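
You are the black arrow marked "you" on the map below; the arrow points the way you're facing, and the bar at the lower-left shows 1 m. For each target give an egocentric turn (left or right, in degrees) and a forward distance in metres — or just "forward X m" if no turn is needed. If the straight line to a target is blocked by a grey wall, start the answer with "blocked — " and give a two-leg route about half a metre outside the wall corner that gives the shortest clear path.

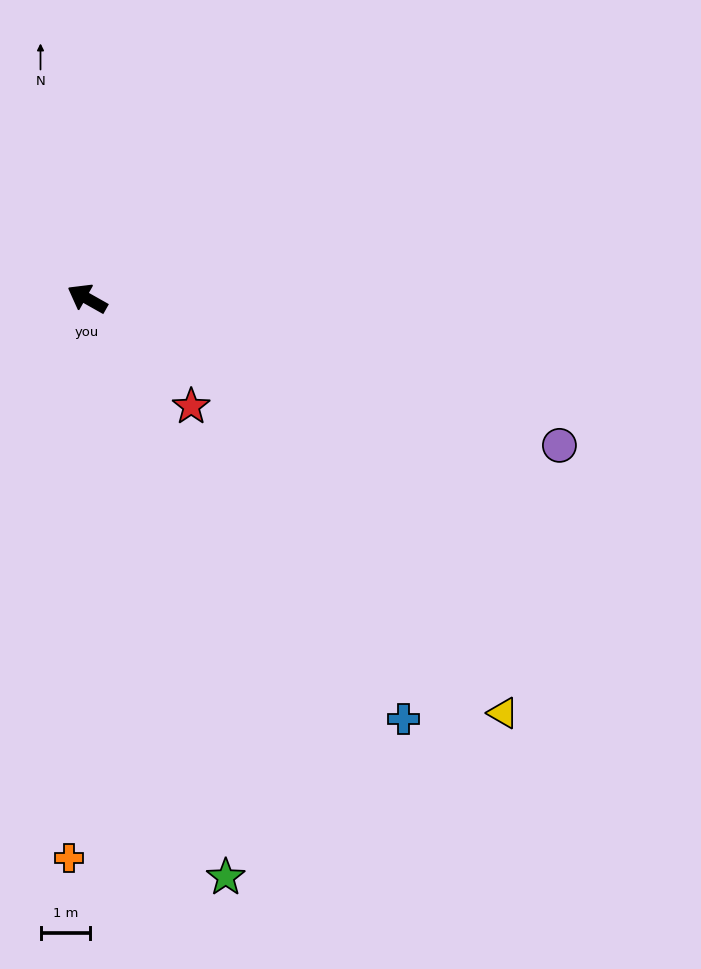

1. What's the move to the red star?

turn left 163°, forward 3.0 m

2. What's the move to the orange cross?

turn left 118°, forward 11.2 m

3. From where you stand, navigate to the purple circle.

turn right 168°, forward 9.9 m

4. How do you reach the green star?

turn left 133°, forward 11.9 m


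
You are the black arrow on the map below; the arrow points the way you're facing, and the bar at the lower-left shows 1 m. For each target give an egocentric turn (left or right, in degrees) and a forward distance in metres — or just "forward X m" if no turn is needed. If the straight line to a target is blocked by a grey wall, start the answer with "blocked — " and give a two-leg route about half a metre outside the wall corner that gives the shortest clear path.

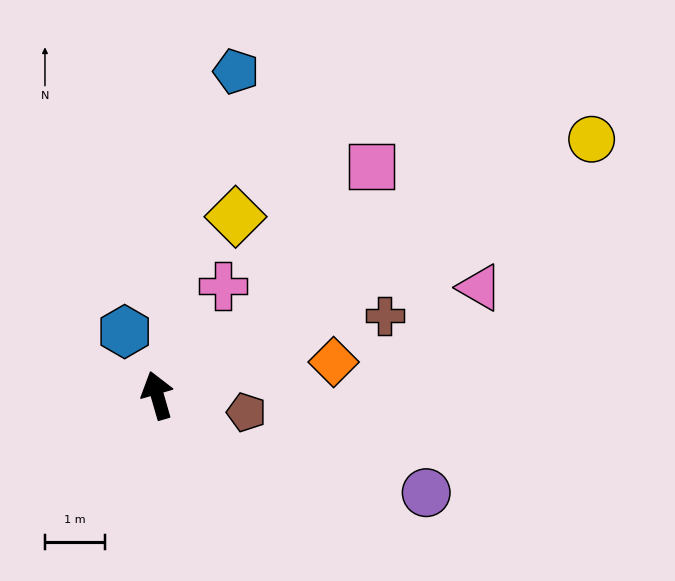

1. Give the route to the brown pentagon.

turn right 117°, forward 1.5 m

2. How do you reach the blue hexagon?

turn left 11°, forward 1.2 m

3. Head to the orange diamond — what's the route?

turn right 95°, forward 3.0 m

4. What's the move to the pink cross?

turn right 47°, forward 2.1 m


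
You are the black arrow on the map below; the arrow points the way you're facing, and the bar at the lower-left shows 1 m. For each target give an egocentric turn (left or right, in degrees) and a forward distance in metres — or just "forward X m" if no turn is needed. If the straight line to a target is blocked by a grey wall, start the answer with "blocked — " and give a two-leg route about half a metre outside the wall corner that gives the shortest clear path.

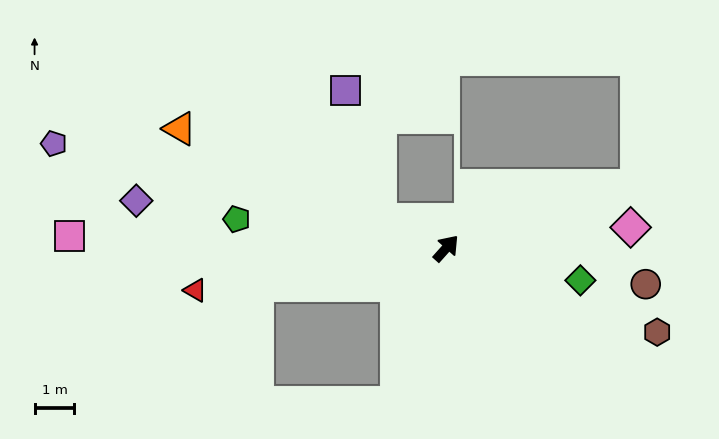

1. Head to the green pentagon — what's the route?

turn left 124°, forward 5.3 m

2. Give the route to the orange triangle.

turn left 108°, forward 7.3 m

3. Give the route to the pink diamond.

turn right 42°, forward 4.7 m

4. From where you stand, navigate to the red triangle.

turn left 141°, forward 6.4 m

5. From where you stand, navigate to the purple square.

blocked — turn left 109°, forward 1.8 m, then turn right 52°, forward 3.4 m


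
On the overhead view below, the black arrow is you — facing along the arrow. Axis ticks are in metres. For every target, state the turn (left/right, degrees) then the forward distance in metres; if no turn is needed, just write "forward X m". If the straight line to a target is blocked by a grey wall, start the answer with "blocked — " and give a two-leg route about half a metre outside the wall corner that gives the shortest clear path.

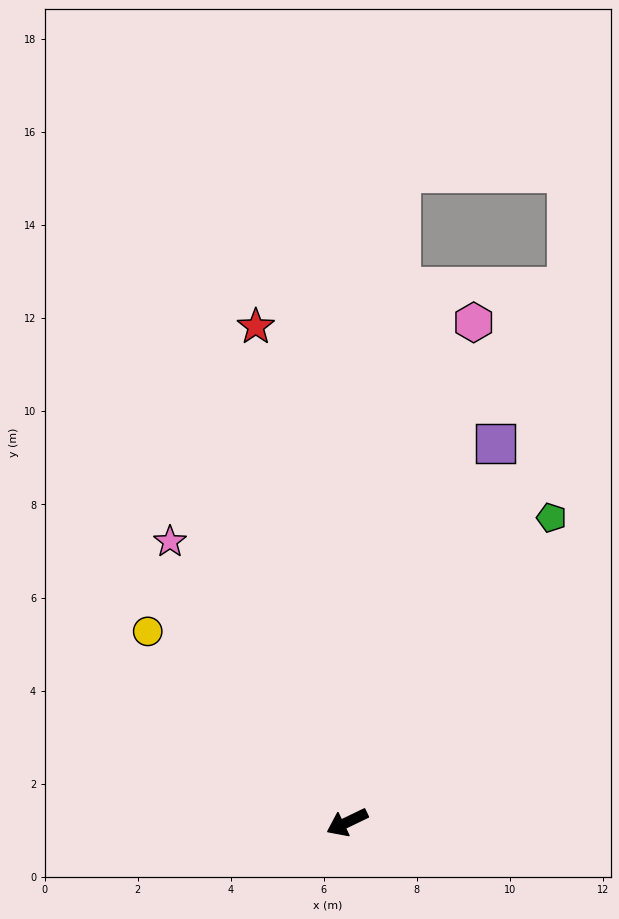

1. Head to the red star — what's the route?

turn right 105°, forward 10.8 m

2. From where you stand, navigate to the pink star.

turn right 84°, forward 7.1 m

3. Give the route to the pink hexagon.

turn right 130°, forward 11.1 m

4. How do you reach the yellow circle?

turn right 70°, forward 5.9 m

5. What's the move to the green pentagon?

turn right 150°, forward 7.9 m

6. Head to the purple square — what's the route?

turn right 137°, forward 8.8 m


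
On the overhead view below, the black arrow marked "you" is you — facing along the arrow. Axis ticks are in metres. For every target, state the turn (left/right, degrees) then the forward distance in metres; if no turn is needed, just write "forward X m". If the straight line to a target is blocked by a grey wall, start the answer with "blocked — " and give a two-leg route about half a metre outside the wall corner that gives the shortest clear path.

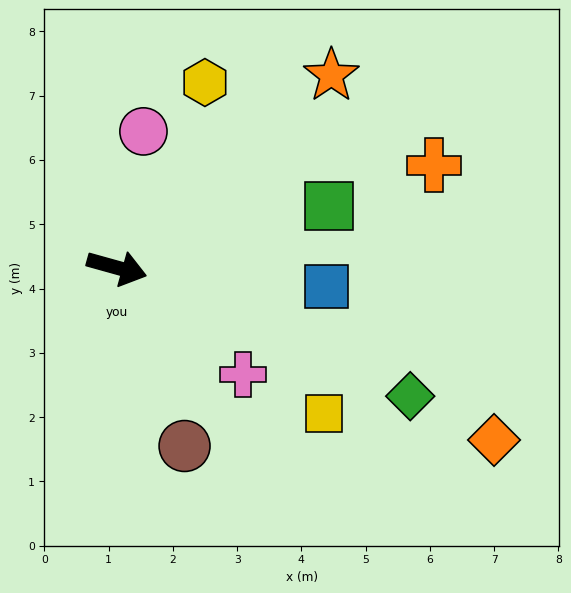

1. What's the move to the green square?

turn left 32°, forward 3.4 m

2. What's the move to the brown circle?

turn right 54°, forward 3.0 m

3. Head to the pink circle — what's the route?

turn left 95°, forward 2.2 m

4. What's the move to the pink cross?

turn right 25°, forward 2.6 m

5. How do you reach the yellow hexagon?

turn left 80°, forward 3.2 m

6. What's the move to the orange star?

turn left 57°, forward 4.5 m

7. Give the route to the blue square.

turn left 10°, forward 3.3 m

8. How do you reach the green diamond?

turn right 8°, forward 5.0 m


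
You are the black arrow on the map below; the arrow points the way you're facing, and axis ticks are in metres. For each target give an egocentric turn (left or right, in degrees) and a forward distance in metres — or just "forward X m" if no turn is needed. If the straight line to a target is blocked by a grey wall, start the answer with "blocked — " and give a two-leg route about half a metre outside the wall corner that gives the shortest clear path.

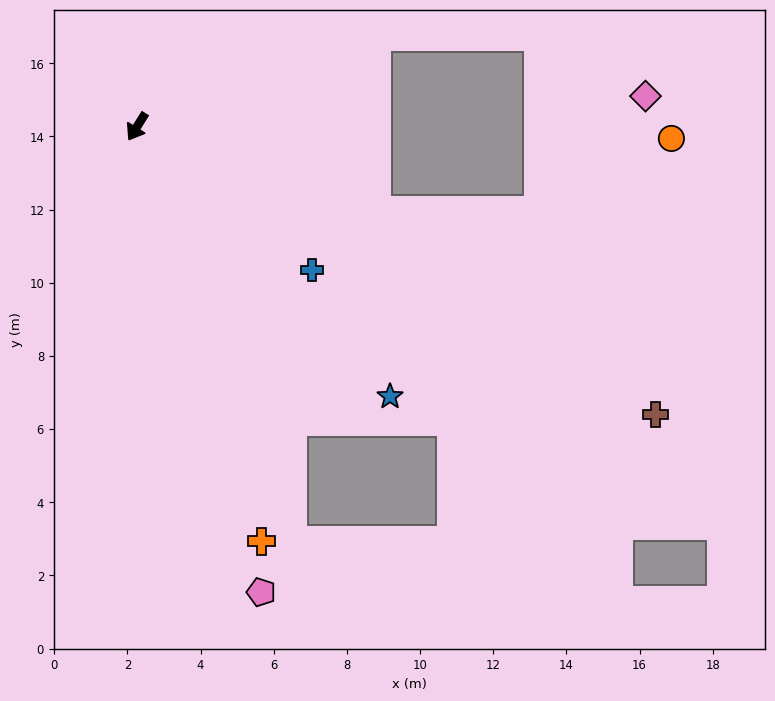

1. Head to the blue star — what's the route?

turn left 75°, forward 10.1 m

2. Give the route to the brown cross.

turn left 93°, forward 16.2 m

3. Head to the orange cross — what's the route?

turn left 49°, forward 11.8 m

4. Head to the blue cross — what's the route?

turn left 83°, forward 6.2 m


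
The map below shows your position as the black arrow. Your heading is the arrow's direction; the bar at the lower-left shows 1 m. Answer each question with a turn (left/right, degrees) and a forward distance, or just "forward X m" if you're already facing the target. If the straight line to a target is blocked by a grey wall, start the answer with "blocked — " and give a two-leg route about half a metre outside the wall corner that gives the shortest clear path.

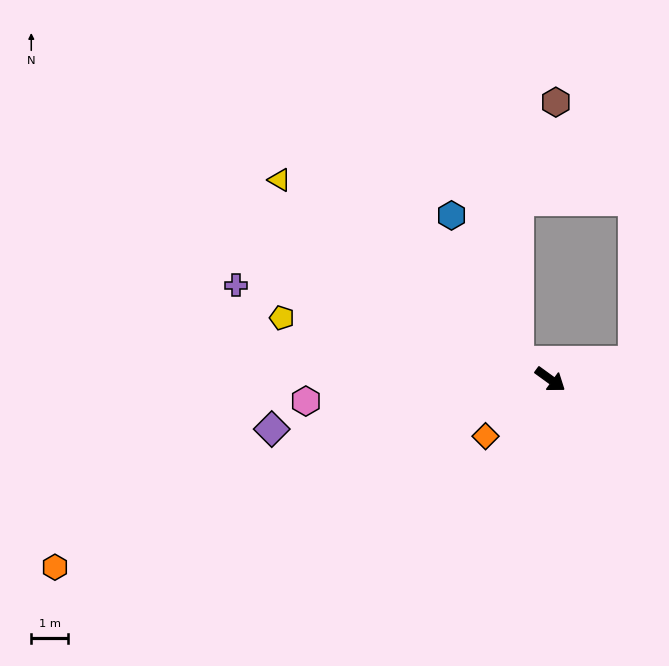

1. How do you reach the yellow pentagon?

turn right 157°, forward 7.5 m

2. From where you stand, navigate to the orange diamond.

turn right 103°, forward 2.3 m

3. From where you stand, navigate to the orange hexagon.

turn right 123°, forward 14.4 m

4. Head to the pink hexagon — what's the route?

turn right 139°, forward 6.7 m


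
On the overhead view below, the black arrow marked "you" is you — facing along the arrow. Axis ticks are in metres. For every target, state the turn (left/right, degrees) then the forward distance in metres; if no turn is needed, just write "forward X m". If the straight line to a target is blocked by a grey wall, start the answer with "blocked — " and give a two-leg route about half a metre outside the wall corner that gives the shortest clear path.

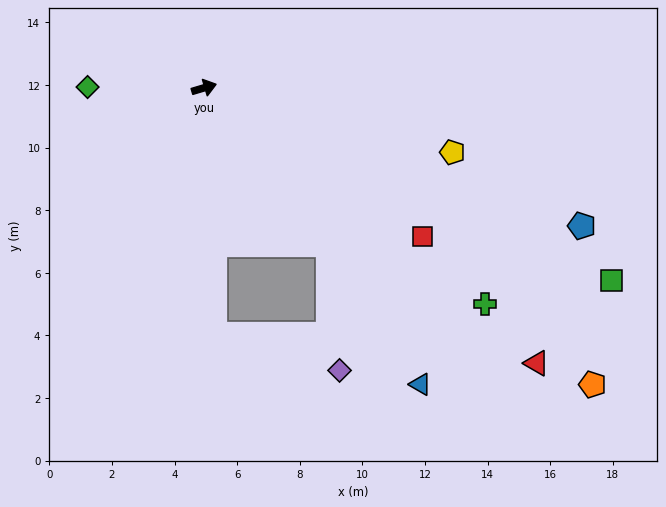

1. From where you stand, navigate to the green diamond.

turn left 163°, forward 3.7 m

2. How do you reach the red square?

turn right 51°, forward 8.4 m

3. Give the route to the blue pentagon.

turn right 37°, forward 12.8 m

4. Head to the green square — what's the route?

turn right 42°, forward 14.4 m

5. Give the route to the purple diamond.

blocked — turn right 68°, forward 6.4 m, then turn right 34°, forward 4.1 m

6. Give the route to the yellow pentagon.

turn right 31°, forward 8.2 m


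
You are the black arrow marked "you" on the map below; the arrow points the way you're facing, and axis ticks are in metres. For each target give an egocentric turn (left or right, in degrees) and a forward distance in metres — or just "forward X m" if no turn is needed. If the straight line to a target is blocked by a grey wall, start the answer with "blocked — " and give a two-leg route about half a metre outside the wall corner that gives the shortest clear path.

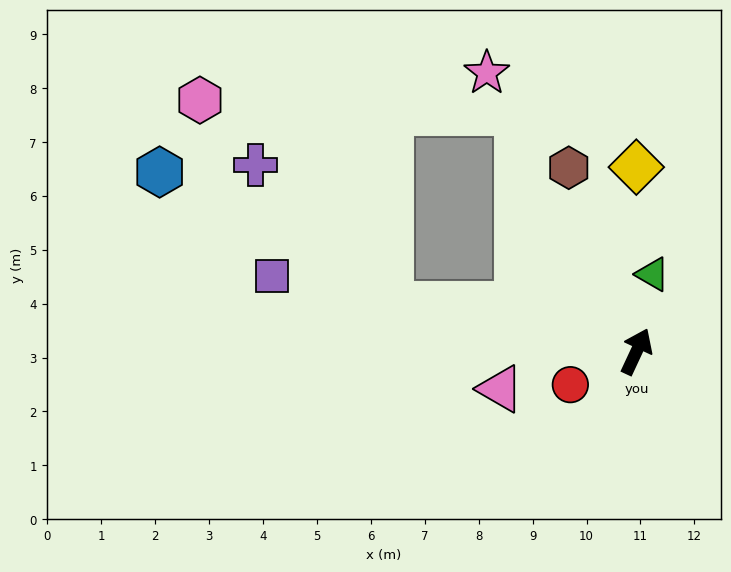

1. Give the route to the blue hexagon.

blocked — turn left 104°, forward 4.6 m, then turn right 19°, forward 4.9 m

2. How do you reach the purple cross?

blocked — turn left 104°, forward 4.6 m, then turn right 35°, forward 3.6 m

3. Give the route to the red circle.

turn left 142°, forward 1.4 m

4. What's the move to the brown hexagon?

turn left 45°, forward 3.6 m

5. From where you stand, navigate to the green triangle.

turn left 13°, forward 1.5 m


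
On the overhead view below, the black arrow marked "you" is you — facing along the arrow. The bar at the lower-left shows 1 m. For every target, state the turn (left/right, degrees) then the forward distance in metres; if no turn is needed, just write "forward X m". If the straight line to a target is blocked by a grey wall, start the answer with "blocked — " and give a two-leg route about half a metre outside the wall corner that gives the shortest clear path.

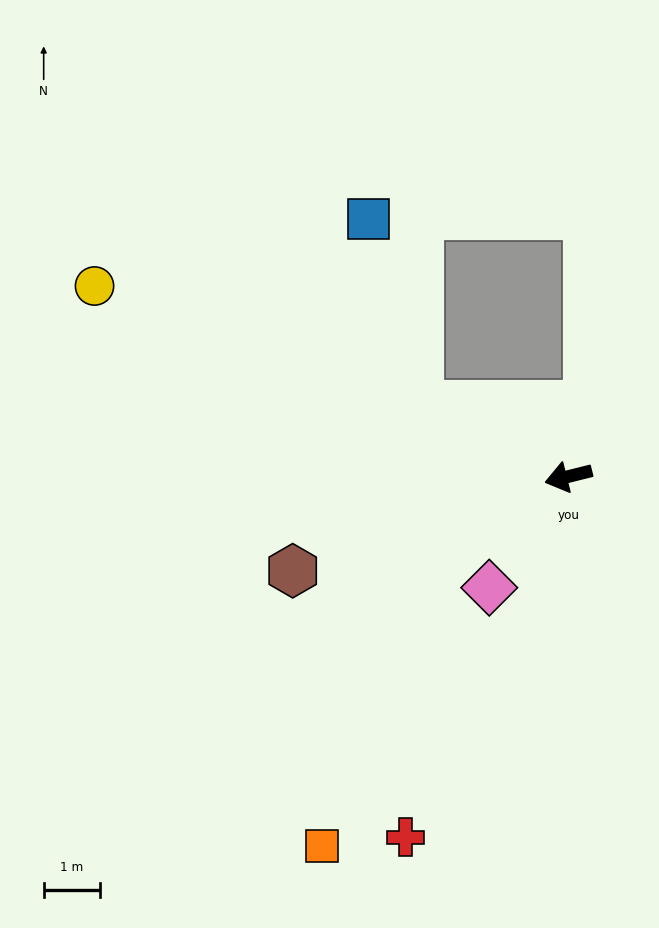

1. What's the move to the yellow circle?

turn right 36°, forward 9.0 m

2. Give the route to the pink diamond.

turn left 41°, forward 2.4 m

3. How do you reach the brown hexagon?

turn left 5°, forward 5.1 m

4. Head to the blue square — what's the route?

blocked — turn right 40°, forward 2.9 m, then turn right 48°, forward 3.4 m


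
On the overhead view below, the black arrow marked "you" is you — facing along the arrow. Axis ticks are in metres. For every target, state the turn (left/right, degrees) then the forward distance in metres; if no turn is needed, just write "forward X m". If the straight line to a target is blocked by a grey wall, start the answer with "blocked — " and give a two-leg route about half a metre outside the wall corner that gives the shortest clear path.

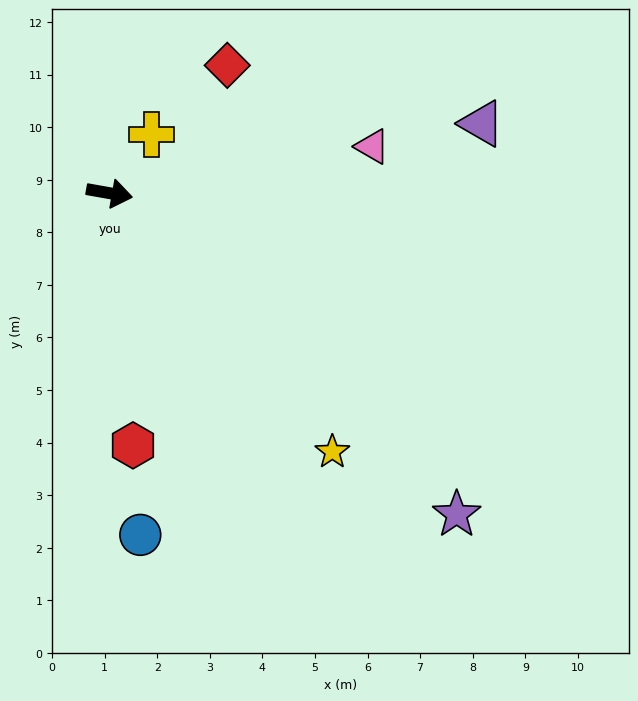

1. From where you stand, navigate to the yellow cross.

turn left 64°, forward 1.4 m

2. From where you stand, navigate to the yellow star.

turn right 39°, forward 6.5 m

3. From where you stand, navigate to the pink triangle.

turn left 20°, forward 5.1 m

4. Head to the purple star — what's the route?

turn right 33°, forward 9.0 m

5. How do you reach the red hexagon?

turn right 75°, forward 4.8 m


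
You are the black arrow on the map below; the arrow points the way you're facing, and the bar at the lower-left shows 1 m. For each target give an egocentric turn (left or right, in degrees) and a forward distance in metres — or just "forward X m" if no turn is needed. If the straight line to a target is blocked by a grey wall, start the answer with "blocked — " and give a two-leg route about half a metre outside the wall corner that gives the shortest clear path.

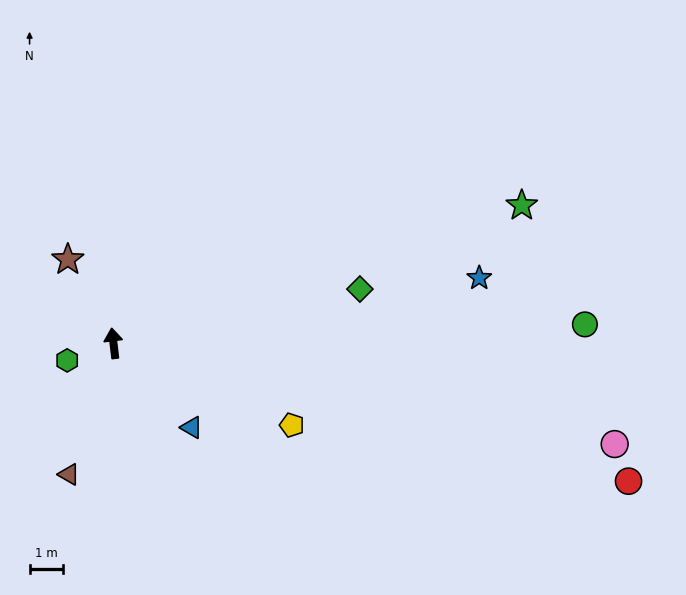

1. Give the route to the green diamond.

turn right 84°, forward 7.5 m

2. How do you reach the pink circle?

turn right 108°, forward 15.2 m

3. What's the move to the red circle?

turn right 112°, forward 15.9 m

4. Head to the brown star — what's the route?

turn left 22°, forward 2.8 m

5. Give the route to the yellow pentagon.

turn right 121°, forward 5.8 m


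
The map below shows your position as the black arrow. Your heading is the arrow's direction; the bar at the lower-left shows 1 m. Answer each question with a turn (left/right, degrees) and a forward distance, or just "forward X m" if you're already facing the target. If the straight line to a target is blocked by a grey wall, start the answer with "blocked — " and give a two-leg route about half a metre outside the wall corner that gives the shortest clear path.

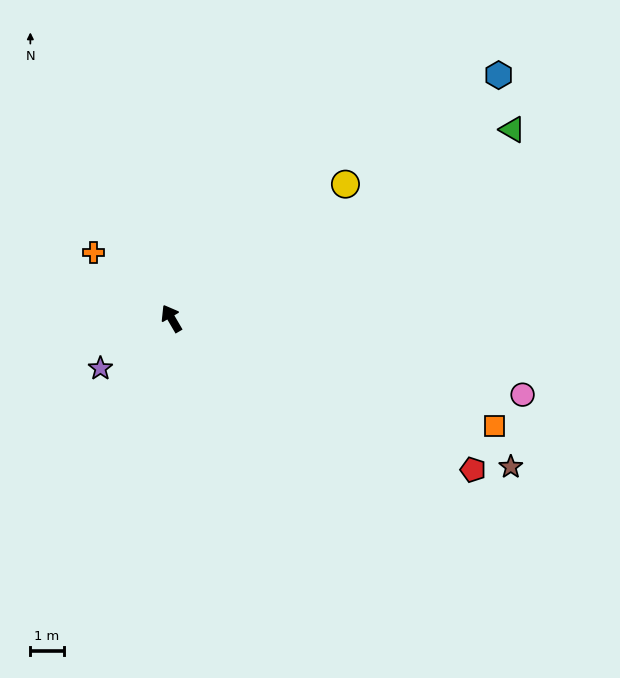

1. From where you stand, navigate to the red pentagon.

turn right 147°, forward 10.1 m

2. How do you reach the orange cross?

turn left 19°, forward 3.1 m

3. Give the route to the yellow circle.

turn right 83°, forward 6.6 m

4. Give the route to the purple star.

turn left 95°, forward 2.6 m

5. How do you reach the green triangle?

turn right 91°, forward 11.7 m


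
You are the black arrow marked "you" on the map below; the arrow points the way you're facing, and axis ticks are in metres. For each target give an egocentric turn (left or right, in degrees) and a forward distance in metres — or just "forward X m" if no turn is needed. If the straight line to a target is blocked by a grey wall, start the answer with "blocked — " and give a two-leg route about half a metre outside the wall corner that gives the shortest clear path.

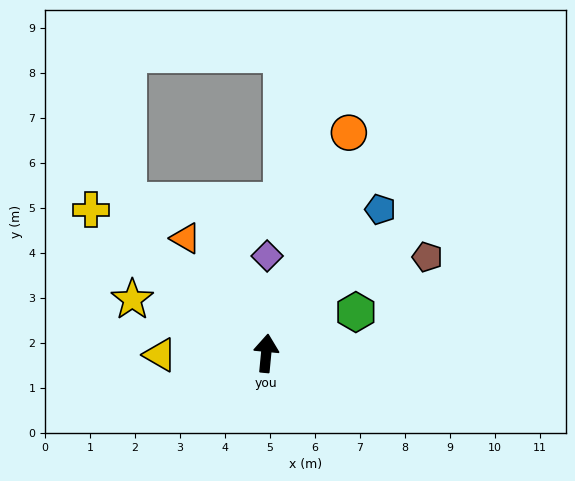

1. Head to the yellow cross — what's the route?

turn left 56°, forward 5.0 m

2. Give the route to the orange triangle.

turn left 40°, forward 3.1 m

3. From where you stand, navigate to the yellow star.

turn left 74°, forward 3.2 m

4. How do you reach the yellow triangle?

turn left 96°, forward 2.4 m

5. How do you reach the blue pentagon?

turn right 33°, forward 4.1 m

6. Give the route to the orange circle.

turn right 15°, forward 5.2 m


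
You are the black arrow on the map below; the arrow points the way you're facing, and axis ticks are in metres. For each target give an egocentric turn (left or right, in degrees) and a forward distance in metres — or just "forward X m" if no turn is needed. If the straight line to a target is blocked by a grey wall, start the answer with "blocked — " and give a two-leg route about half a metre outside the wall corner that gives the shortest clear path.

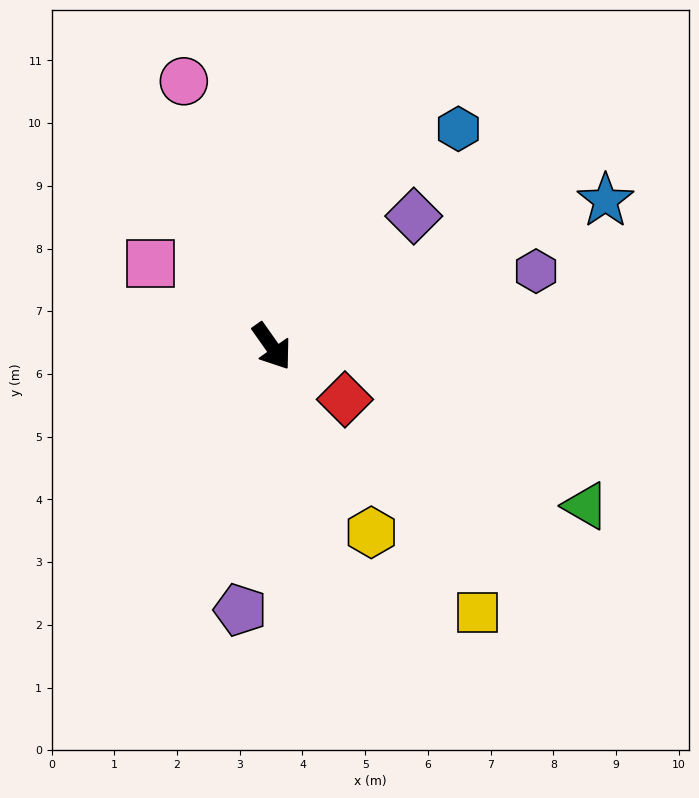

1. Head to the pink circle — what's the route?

turn left 163°, forward 4.5 m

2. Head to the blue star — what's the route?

turn left 78°, forward 5.8 m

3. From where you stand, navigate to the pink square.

turn right 160°, forward 2.3 m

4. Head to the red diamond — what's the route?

turn left 19°, forward 1.4 m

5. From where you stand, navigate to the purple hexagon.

turn left 71°, forward 4.4 m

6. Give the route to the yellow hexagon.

turn right 7°, forward 3.4 m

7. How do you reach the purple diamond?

turn left 97°, forward 3.1 m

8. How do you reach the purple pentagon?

turn right 42°, forward 4.2 m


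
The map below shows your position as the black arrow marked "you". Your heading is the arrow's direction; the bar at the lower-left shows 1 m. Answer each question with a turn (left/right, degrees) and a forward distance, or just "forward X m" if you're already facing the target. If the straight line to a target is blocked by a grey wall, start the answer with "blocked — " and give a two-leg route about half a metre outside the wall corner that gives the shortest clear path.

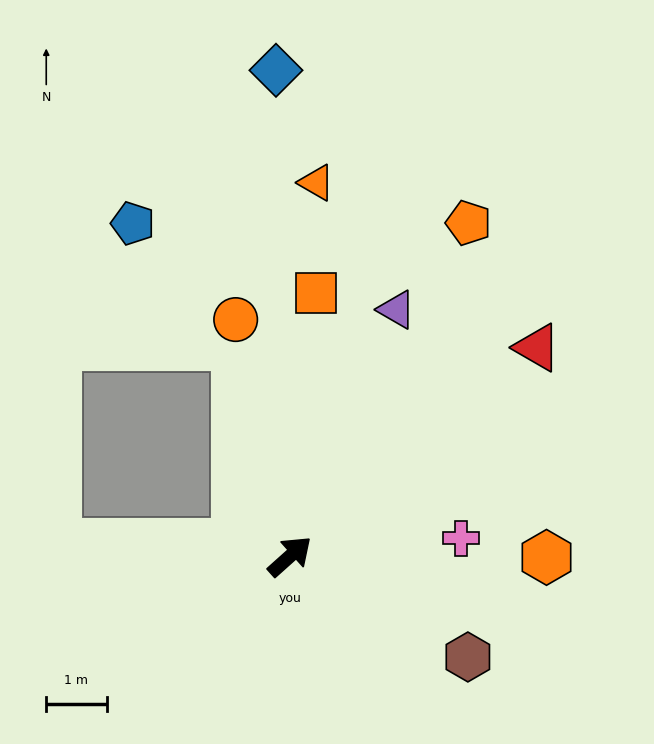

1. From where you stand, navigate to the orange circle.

turn left 61°, forward 4.0 m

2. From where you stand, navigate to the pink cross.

turn right 36°, forward 2.8 m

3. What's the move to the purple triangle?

turn left 25°, forward 4.4 m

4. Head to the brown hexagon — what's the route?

turn right 71°, forward 3.4 m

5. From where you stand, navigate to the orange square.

turn left 42°, forward 4.4 m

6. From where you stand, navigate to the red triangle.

forward 5.3 m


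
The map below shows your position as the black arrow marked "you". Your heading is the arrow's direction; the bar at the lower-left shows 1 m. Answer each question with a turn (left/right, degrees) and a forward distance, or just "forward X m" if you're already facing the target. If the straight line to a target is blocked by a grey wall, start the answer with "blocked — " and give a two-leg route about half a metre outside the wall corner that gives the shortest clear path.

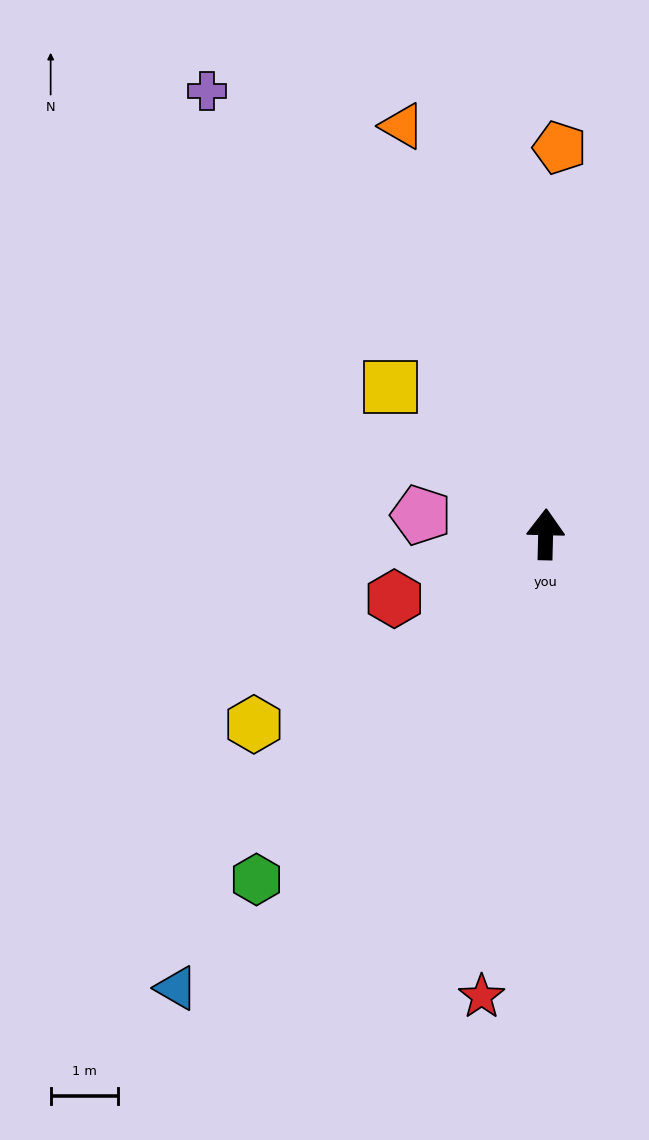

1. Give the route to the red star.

turn left 174°, forward 6.9 m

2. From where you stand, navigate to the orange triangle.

turn left 21°, forward 6.4 m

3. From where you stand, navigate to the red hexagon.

turn left 114°, forward 2.4 m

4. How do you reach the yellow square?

turn left 48°, forward 3.2 m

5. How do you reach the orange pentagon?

forward 5.7 m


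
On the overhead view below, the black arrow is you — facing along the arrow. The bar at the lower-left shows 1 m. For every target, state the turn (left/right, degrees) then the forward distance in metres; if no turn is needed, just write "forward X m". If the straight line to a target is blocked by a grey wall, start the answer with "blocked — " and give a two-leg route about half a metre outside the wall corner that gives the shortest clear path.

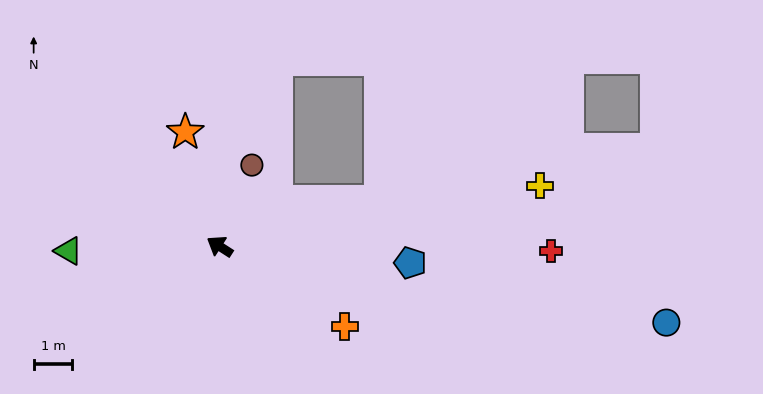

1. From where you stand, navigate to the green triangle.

turn left 34°, forward 3.9 m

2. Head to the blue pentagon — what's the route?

turn right 152°, forward 4.9 m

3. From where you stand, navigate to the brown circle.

turn right 79°, forward 2.3 m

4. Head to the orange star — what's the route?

turn right 40°, forward 3.1 m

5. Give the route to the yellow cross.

turn right 137°, forward 8.4 m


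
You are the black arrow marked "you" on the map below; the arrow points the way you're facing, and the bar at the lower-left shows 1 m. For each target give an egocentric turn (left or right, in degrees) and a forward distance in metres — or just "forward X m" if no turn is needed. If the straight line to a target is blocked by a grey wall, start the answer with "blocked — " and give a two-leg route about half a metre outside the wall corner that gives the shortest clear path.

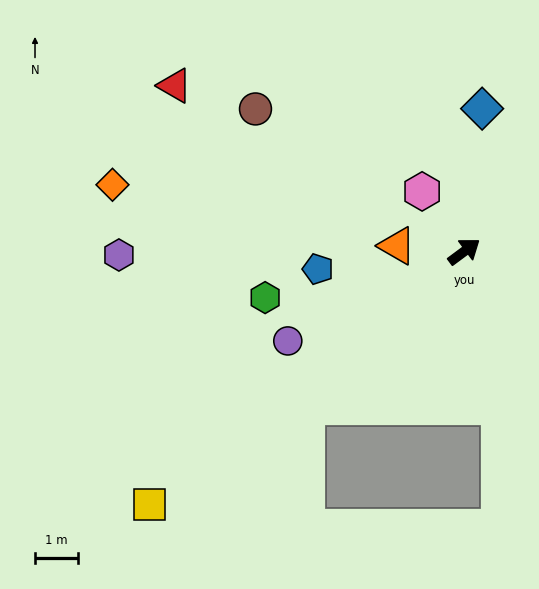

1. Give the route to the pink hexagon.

turn left 88°, forward 1.7 m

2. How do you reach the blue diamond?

turn left 46°, forward 3.4 m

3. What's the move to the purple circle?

turn left 170°, forward 4.6 m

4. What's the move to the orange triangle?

turn left 139°, forward 1.6 m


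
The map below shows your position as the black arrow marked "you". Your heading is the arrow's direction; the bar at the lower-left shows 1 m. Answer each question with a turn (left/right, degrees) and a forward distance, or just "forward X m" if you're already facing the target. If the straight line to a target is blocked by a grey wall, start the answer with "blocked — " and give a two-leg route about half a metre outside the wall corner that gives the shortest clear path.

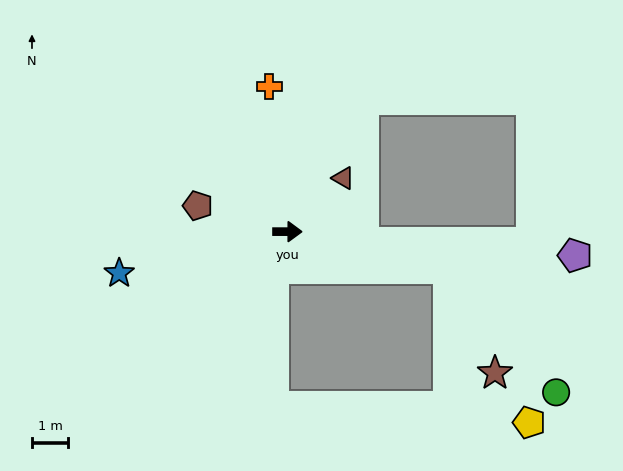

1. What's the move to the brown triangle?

turn left 44°, forward 2.1 m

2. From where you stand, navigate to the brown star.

blocked — turn right 13°, forward 4.6 m, then turn right 53°, forward 3.2 m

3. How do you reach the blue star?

turn right 166°, forward 4.8 m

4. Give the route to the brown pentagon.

turn left 164°, forward 2.6 m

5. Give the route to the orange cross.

turn left 97°, forward 4.0 m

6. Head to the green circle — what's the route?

blocked — turn right 13°, forward 4.6 m, then turn right 36°, forward 4.5 m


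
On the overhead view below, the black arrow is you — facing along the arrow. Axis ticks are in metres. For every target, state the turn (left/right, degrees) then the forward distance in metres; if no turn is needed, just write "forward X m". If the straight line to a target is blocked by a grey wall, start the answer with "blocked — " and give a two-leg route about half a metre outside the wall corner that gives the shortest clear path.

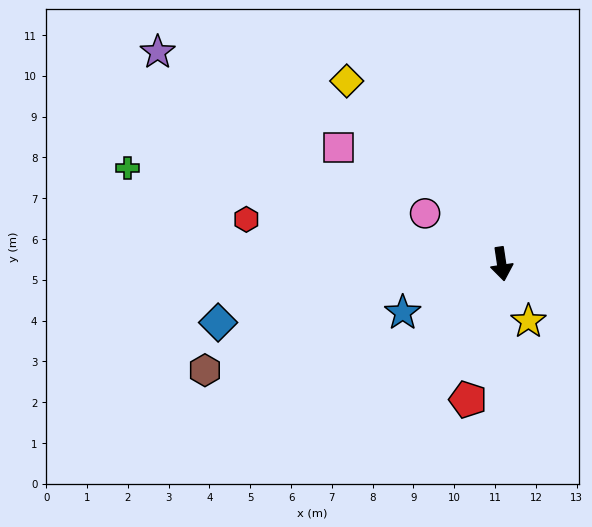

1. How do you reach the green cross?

turn right 113°, forward 9.5 m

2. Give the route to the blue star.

turn right 72°, forward 2.7 m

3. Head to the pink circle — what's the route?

turn right 132°, forward 2.2 m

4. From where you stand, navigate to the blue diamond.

turn right 87°, forward 7.1 m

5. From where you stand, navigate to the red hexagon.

turn right 108°, forward 6.4 m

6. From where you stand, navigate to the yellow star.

turn left 17°, forward 1.5 m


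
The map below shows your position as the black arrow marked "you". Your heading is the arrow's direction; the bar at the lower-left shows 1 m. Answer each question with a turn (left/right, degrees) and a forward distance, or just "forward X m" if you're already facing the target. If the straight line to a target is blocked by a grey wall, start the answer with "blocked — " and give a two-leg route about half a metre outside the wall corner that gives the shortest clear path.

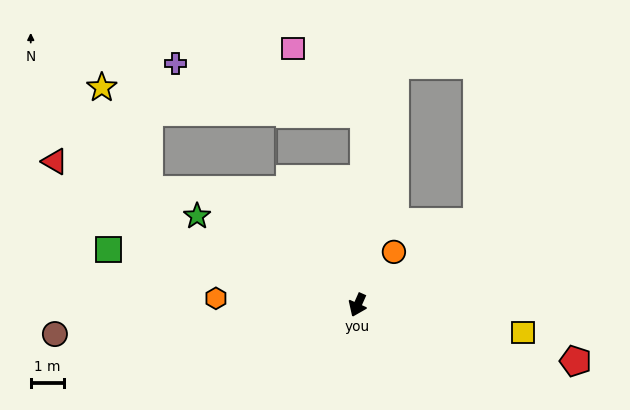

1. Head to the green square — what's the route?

turn right 79°, forward 7.7 m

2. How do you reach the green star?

turn right 95°, forward 5.5 m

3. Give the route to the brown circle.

turn right 61°, forward 9.2 m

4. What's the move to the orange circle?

turn left 169°, forward 1.9 m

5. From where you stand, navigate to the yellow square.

turn left 104°, forward 5.1 m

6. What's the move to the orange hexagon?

turn right 69°, forward 4.3 m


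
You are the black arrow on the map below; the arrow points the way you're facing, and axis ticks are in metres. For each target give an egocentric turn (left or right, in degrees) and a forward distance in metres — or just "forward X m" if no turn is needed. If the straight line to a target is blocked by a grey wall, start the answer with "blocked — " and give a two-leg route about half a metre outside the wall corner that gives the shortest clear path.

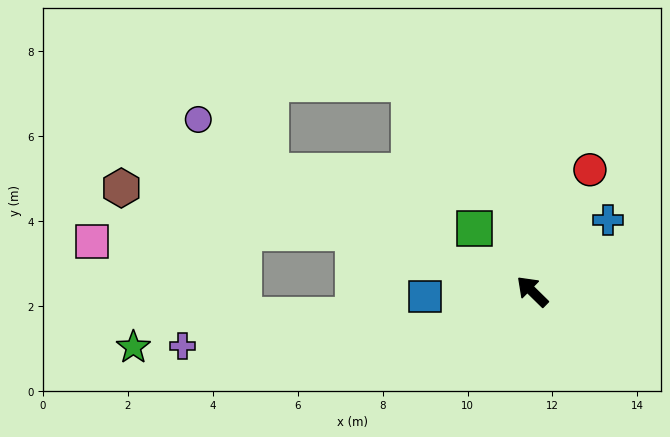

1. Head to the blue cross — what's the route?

turn right 92°, forward 2.5 m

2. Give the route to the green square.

turn right 3°, forward 2.0 m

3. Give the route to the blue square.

turn left 47°, forward 2.5 m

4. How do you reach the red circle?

turn right 71°, forward 3.2 m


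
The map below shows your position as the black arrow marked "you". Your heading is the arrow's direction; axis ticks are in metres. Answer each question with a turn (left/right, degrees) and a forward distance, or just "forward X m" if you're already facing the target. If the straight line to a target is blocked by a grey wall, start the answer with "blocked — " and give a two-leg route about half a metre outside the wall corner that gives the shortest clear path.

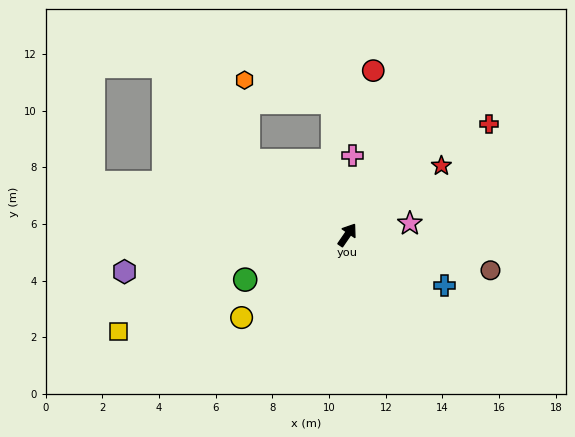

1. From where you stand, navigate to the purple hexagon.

turn left 134°, forward 8.0 m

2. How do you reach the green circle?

turn left 148°, forward 3.9 m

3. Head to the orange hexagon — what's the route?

blocked — turn left 87°, forward 4.4 m, then turn right 50°, forward 2.8 m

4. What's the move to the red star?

turn right 19°, forward 4.1 m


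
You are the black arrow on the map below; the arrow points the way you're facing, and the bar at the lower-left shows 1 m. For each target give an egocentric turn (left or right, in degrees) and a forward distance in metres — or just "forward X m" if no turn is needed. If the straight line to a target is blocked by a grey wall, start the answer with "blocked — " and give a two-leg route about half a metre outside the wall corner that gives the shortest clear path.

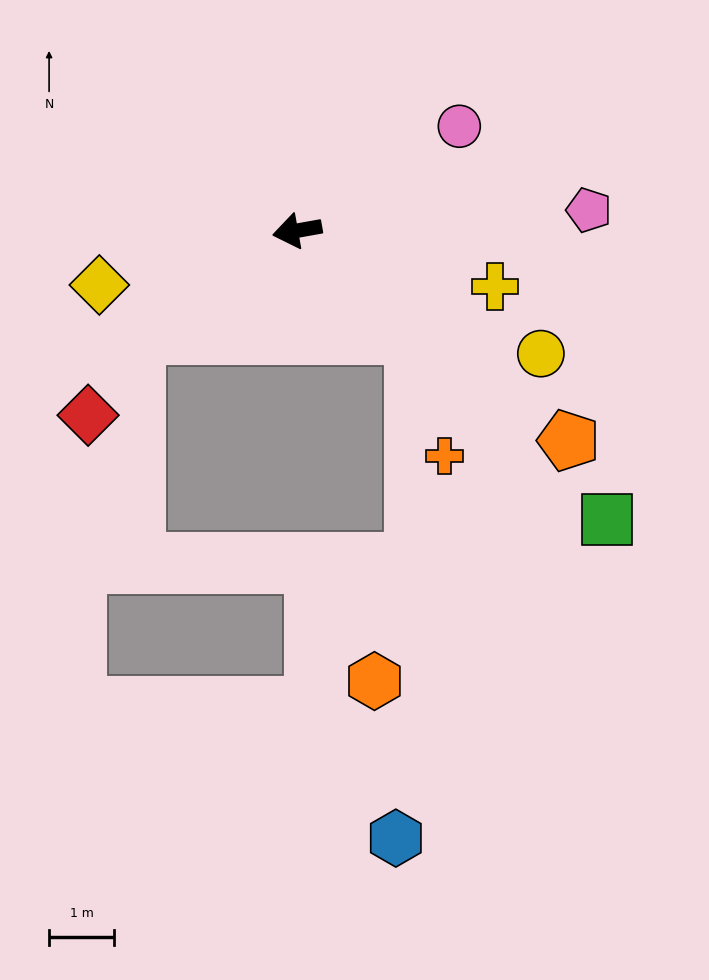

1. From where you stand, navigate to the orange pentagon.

turn left 132°, forward 5.2 m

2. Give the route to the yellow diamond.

turn left 5°, forward 3.1 m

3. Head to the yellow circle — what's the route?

turn left 143°, forward 4.2 m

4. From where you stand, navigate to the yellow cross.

turn left 154°, forward 3.1 m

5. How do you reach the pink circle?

turn right 157°, forward 2.9 m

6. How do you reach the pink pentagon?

turn left 174°, forward 4.5 m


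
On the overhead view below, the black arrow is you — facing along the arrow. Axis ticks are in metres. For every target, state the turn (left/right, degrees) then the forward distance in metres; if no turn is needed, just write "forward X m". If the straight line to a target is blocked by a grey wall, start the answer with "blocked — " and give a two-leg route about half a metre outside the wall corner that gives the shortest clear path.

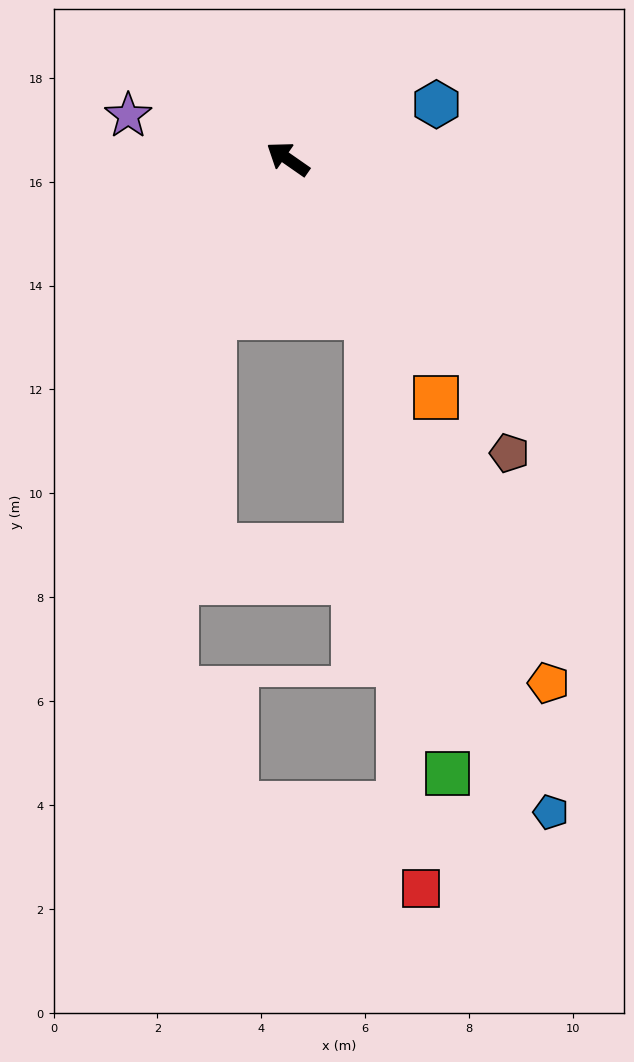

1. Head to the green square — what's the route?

blocked — turn left 151°, forward 3.4 m, then turn right 16°, forward 8.9 m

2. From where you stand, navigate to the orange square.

turn left 157°, forward 5.4 m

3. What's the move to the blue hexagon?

turn right 125°, forward 3.0 m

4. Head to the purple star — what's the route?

turn left 20°, forward 3.2 m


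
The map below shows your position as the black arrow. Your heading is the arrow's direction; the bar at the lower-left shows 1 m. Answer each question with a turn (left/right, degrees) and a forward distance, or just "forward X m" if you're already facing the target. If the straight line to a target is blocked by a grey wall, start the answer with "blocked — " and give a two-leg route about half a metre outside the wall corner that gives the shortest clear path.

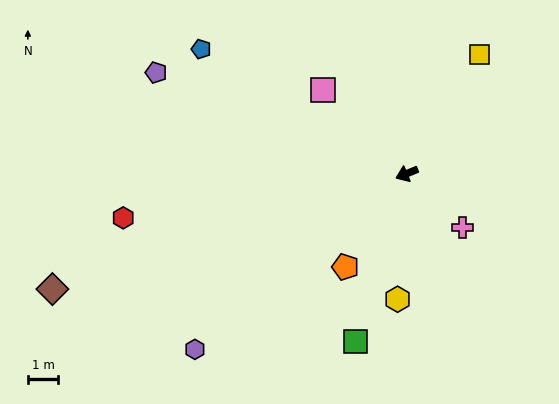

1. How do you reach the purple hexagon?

turn left 17°, forward 9.0 m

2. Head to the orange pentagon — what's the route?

turn left 34°, forward 3.7 m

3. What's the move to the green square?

turn left 51°, forward 5.8 m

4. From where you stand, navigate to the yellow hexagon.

turn left 63°, forward 4.1 m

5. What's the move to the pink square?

turn right 67°, forward 3.9 m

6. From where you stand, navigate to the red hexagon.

turn right 13°, forward 9.4 m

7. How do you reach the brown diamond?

turn right 4°, forward 12.2 m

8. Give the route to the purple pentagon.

turn right 44°, forward 8.8 m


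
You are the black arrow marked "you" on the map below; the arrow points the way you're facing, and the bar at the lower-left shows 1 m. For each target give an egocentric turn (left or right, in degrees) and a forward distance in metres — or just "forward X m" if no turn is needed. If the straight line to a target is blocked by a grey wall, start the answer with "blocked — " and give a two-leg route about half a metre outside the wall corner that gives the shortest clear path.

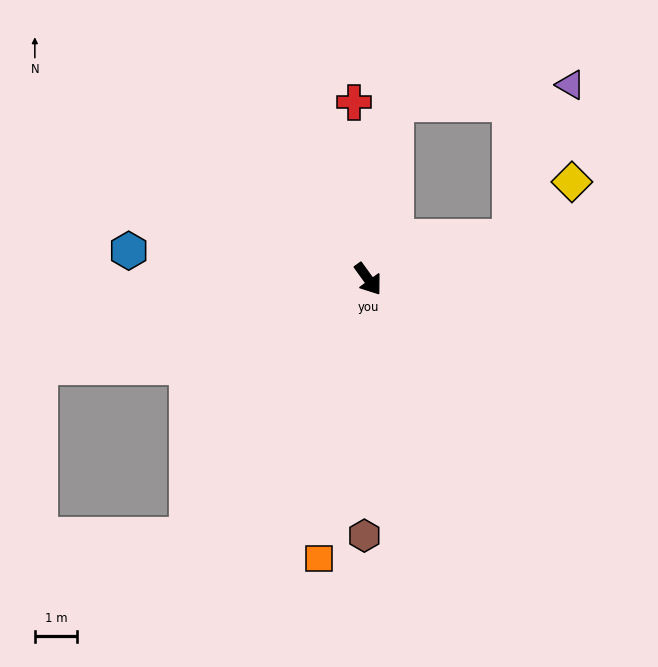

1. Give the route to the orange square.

turn right 46°, forward 6.7 m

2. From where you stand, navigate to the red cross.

turn left 149°, forward 4.2 m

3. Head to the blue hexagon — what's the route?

turn right 133°, forward 5.7 m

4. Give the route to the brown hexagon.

turn right 37°, forward 6.0 m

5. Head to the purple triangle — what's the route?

blocked — turn left 71°, forward 3.5 m, then turn left 52°, forward 3.8 m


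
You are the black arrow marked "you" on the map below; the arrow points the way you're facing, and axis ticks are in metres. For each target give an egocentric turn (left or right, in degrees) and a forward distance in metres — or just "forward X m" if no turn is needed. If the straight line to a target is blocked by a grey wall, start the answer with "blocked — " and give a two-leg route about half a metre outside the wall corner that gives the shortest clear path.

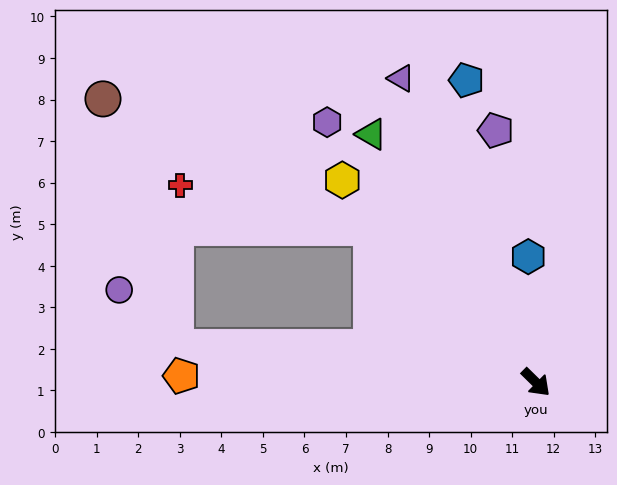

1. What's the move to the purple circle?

blocked — turn right 141°, forward 8.7 m, then turn right 40°, forward 1.9 m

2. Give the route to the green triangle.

turn left 168°, forward 7.2 m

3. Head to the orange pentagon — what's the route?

turn right 137°, forward 8.5 m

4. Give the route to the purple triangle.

turn left 158°, forward 8.0 m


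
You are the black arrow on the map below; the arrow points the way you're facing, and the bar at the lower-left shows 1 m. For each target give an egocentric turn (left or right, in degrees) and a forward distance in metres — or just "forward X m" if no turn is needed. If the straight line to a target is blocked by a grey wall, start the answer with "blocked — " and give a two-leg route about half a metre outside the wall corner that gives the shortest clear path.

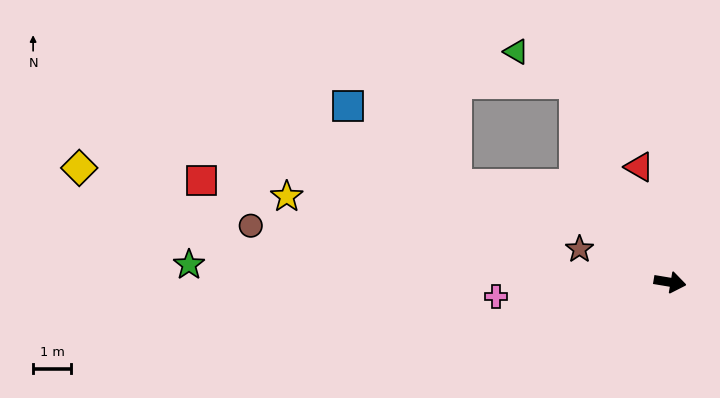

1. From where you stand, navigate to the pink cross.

turn right 166°, forward 4.6 m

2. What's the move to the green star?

turn right 173°, forward 12.6 m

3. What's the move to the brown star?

turn left 169°, forward 2.5 m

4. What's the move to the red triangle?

turn left 114°, forward 3.1 m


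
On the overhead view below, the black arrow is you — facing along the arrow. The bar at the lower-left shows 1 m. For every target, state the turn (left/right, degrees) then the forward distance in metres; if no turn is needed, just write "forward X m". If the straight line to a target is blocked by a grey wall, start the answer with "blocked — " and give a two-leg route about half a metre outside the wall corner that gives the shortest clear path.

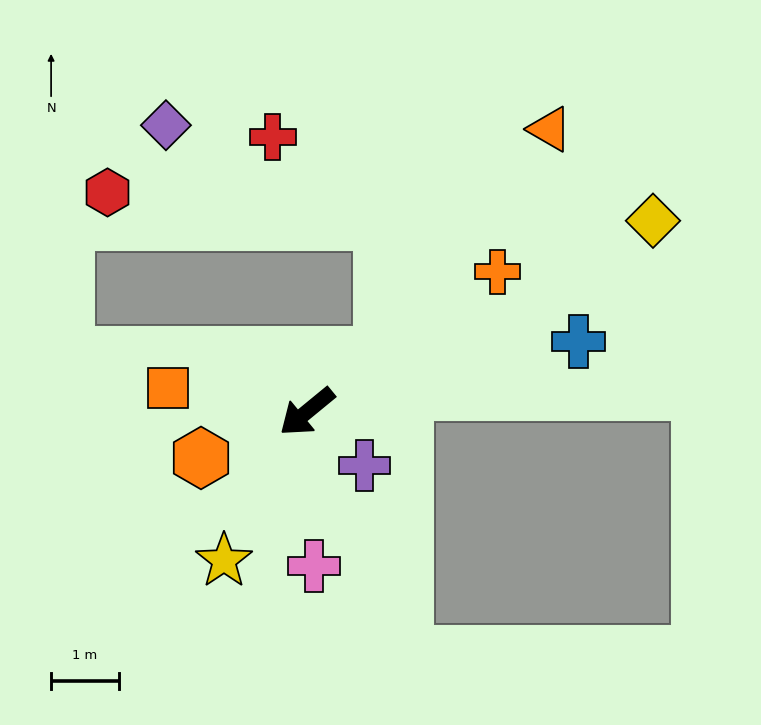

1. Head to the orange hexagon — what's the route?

turn right 16°, forward 1.7 m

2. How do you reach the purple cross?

turn left 98°, forward 1.2 m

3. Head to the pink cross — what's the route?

turn left 53°, forward 2.3 m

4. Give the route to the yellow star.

turn left 21°, forward 2.5 m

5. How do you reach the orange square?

turn right 49°, forward 2.1 m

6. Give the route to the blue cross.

turn left 155°, forward 4.1 m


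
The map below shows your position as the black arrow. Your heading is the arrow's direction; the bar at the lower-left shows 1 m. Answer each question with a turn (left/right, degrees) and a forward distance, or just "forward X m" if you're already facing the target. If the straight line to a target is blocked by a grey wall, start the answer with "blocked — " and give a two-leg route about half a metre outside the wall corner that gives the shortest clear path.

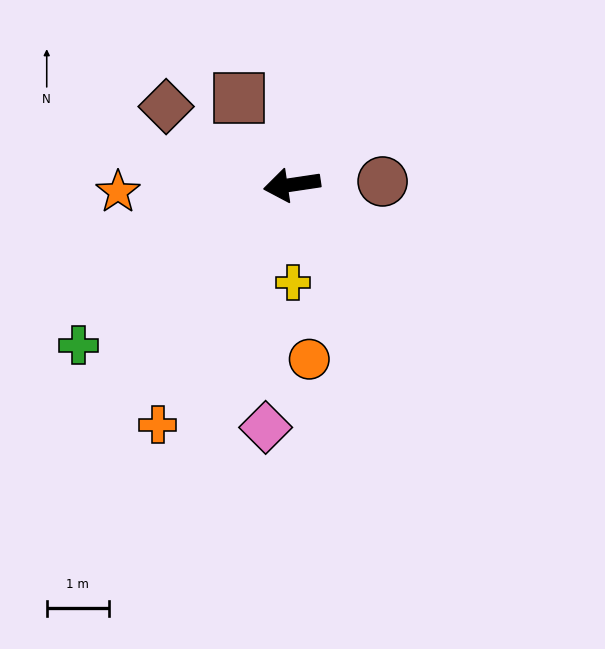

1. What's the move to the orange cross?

turn left 52°, forward 4.4 m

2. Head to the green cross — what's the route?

turn left 28°, forward 4.3 m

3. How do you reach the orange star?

turn right 6°, forward 2.8 m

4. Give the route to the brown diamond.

turn right 40°, forward 2.4 m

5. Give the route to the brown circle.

turn left 174°, forward 1.5 m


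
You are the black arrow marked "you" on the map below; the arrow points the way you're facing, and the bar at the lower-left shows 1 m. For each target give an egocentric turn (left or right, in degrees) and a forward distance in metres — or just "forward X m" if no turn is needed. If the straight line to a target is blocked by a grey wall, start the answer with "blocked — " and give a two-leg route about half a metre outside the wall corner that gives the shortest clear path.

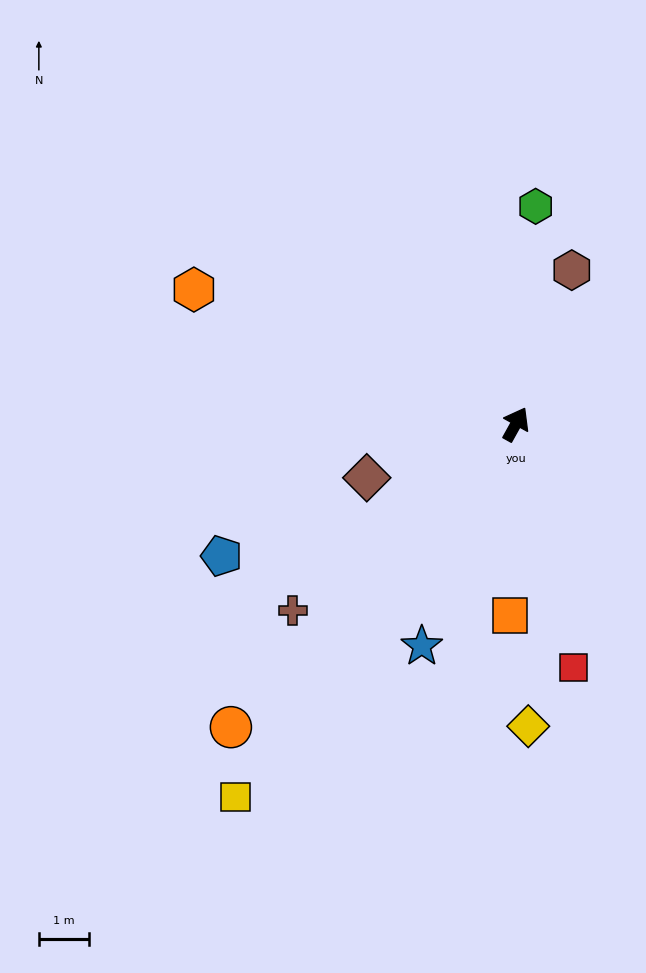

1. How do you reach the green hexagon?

turn left 24°, forward 4.4 m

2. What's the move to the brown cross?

turn left 159°, forward 5.9 m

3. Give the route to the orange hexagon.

turn left 96°, forward 7.0 m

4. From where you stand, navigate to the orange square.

turn right 153°, forward 3.9 m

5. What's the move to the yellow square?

turn left 172°, forward 9.4 m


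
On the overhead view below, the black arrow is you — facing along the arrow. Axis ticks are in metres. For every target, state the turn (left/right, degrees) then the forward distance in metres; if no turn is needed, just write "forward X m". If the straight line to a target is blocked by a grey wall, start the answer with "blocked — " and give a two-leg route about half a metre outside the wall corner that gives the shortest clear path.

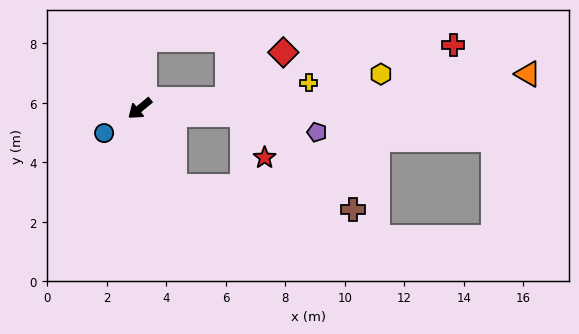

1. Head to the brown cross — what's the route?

blocked — turn left 137°, forward 3.4 m, then turn right 37°, forward 4.9 m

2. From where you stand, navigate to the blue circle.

turn right 5°, forward 1.5 m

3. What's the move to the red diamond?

blocked — turn left 146°, forward 3.0 m, then turn left 35°, forward 2.5 m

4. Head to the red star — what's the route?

blocked — turn left 137°, forward 3.4 m, then turn right 59°, forward 1.6 m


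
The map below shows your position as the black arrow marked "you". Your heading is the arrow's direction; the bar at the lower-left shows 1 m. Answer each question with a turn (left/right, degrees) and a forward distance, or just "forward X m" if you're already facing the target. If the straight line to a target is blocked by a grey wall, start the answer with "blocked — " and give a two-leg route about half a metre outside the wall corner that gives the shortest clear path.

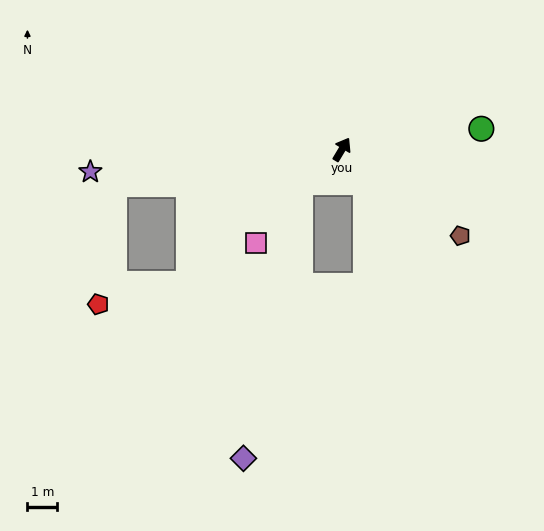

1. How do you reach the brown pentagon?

turn right 95°, forward 5.0 m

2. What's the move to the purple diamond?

blocked — turn left 160°, forward 1.8 m, then turn left 39°, forward 9.5 m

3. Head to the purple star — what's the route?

turn left 126°, forward 8.6 m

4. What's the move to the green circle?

turn right 51°, forward 4.8 m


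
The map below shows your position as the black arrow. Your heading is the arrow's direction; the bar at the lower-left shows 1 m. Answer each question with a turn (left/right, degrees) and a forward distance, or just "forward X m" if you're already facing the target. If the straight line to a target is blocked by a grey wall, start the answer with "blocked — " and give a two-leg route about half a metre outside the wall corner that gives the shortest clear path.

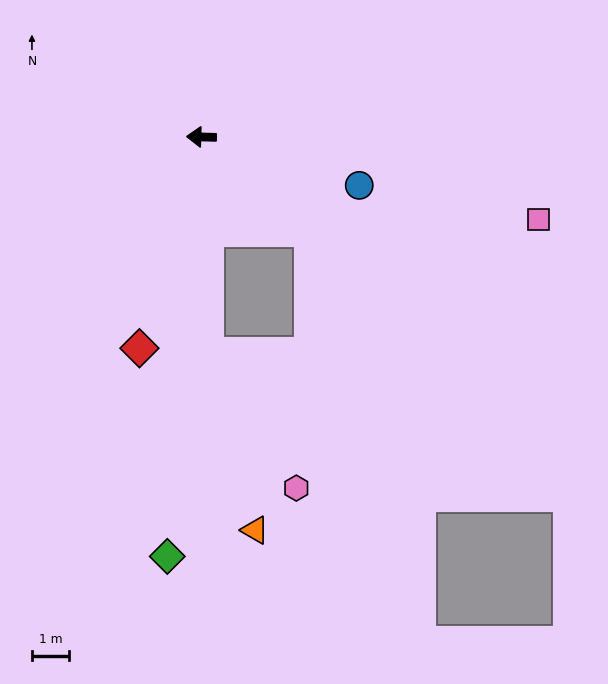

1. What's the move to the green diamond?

turn left 87°, forward 11.4 m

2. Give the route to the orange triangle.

blocked — turn left 94°, forward 5.8 m, then turn left 12°, forward 5.0 m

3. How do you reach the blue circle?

turn left 165°, forward 4.5 m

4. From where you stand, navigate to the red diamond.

turn left 75°, forward 6.0 m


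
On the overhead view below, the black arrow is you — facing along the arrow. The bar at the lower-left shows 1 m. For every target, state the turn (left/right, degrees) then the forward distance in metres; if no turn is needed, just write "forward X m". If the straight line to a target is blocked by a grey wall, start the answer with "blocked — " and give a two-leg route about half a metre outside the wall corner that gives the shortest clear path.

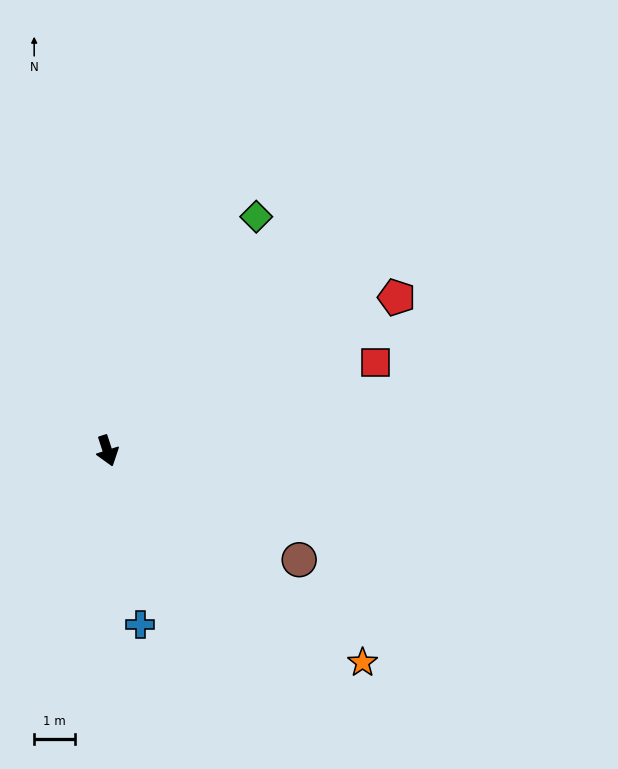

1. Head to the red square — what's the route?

turn left 90°, forward 6.8 m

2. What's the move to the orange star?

turn left 32°, forward 8.0 m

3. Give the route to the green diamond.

turn left 130°, forward 6.7 m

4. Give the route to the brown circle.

turn left 43°, forward 5.3 m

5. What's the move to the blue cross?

turn right 7°, forward 4.3 m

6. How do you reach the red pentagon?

turn left 100°, forward 7.9 m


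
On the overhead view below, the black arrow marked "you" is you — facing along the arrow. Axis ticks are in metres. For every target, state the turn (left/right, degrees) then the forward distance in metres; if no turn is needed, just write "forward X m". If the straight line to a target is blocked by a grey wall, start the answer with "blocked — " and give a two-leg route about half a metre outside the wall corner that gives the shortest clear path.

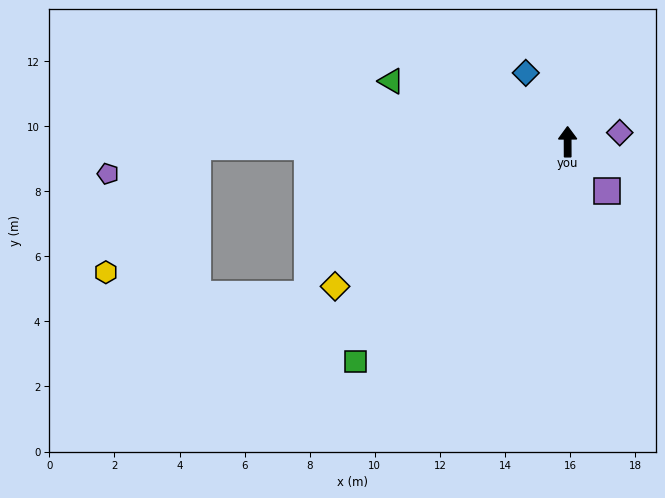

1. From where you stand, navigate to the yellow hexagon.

blocked — turn left 91°, forward 11.4 m, then turn left 53°, forward 4.8 m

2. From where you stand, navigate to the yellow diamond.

turn left 122°, forward 8.4 m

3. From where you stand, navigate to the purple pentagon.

blocked — turn left 91°, forward 11.4 m, then turn left 16°, forward 2.9 m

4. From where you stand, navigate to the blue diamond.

turn left 31°, forward 2.5 m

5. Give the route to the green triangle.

turn left 71°, forward 5.7 m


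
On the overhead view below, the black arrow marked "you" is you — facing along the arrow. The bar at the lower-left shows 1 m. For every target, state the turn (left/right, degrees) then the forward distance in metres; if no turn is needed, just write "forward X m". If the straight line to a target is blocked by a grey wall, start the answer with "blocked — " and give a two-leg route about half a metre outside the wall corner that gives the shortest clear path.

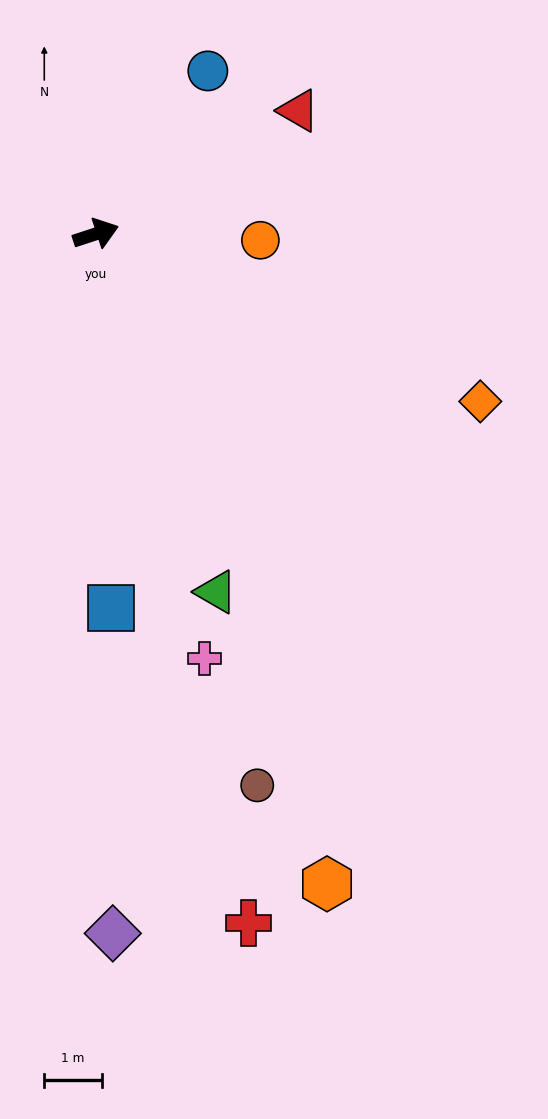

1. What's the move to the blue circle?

turn left 37°, forward 3.4 m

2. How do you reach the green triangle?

turn right 90°, forward 6.6 m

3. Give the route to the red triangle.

turn left 13°, forward 4.1 m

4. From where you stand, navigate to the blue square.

turn right 106°, forward 6.5 m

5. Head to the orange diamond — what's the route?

turn right 42°, forward 7.3 m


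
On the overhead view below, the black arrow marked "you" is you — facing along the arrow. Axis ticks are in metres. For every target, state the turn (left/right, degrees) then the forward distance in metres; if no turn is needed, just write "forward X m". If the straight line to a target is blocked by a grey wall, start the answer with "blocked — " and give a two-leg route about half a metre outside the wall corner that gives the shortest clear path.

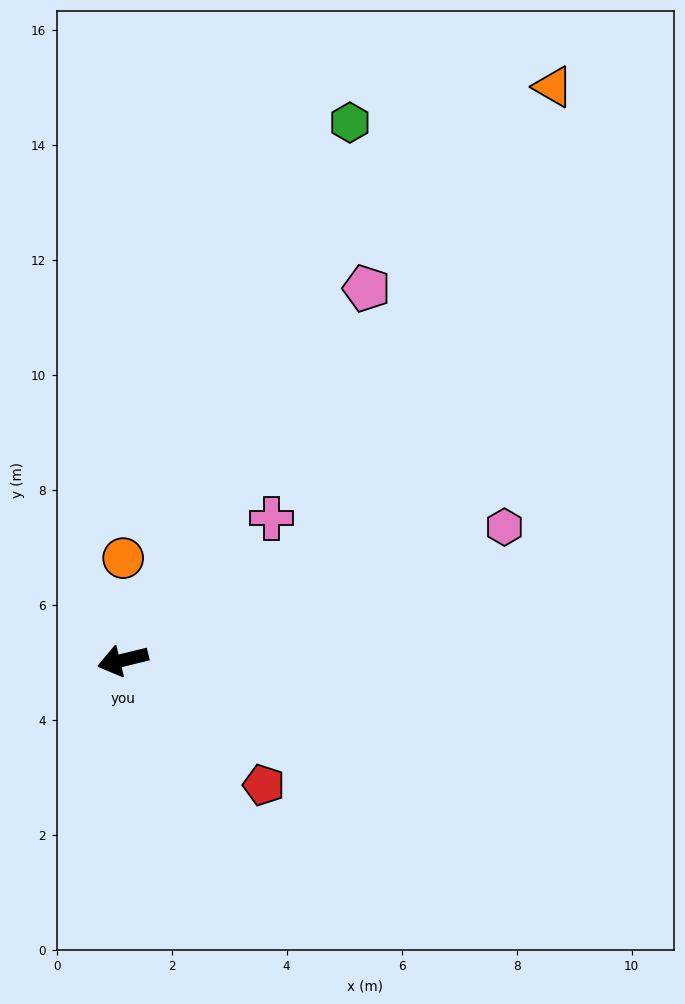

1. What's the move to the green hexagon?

turn right 127°, forward 10.1 m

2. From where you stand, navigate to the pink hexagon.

turn right 174°, forward 7.0 m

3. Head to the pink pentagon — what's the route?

turn right 137°, forward 7.7 m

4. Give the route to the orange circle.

turn right 104°, forward 1.8 m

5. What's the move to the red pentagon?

turn left 125°, forward 3.3 m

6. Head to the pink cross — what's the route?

turn right 150°, forward 3.6 m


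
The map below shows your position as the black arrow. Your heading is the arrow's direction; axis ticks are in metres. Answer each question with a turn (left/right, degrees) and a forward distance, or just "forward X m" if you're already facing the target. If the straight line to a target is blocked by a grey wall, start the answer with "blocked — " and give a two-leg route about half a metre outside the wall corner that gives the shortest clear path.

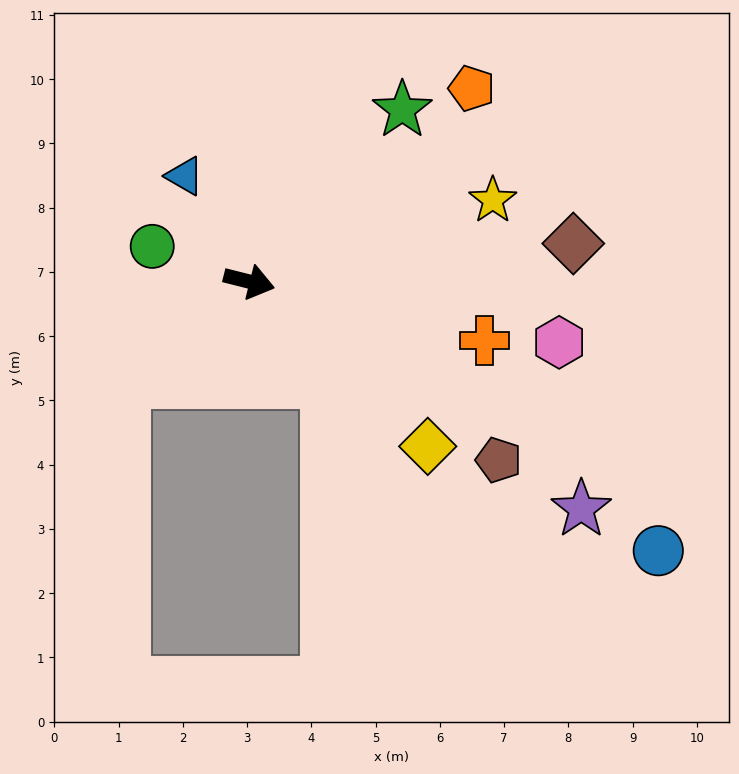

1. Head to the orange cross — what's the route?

forward 3.8 m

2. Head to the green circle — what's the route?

turn left 174°, forward 1.6 m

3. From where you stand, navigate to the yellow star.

turn left 33°, forward 4.0 m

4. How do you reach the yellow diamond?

turn right 29°, forward 3.8 m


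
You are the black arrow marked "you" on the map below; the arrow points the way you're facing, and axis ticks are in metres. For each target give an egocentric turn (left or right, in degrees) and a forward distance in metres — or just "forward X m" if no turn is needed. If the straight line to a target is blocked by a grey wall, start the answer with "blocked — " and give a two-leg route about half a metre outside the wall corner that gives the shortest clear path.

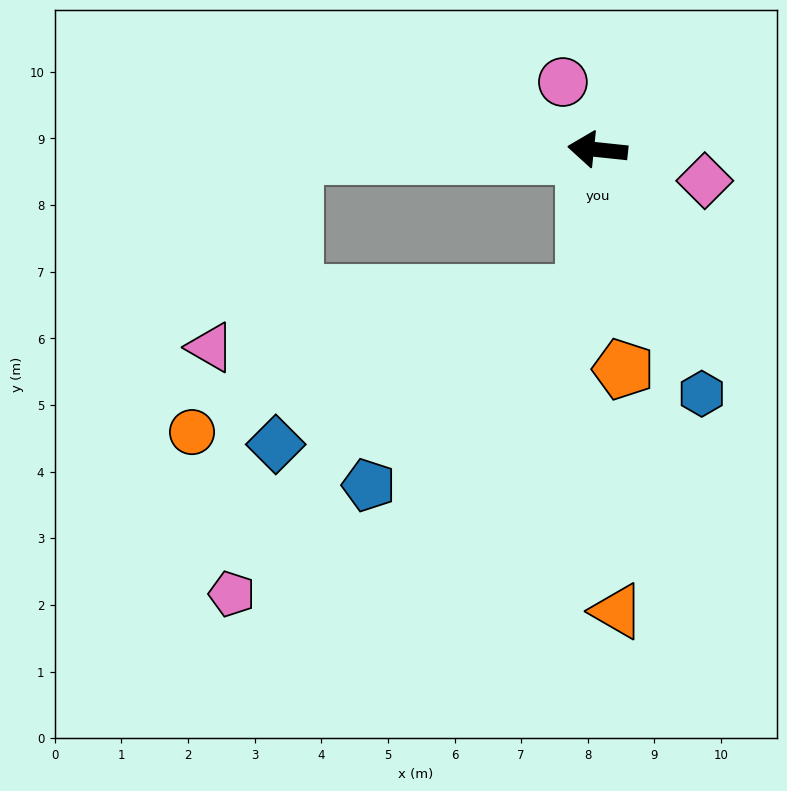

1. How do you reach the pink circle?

turn right 57°, forward 1.1 m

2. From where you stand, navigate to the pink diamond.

turn left 170°, forward 1.7 m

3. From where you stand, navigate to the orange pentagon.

turn left 103°, forward 3.3 m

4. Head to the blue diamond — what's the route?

blocked — turn left 91°, forward 2.2 m, then turn right 59°, forward 5.2 m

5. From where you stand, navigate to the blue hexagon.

turn left 119°, forward 4.0 m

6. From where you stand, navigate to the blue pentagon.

blocked — turn left 91°, forward 2.2 m, then turn right 43°, forward 4.3 m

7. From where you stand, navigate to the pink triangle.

blocked — turn left 7°, forward 4.5 m, then turn left 65°, forward 3.1 m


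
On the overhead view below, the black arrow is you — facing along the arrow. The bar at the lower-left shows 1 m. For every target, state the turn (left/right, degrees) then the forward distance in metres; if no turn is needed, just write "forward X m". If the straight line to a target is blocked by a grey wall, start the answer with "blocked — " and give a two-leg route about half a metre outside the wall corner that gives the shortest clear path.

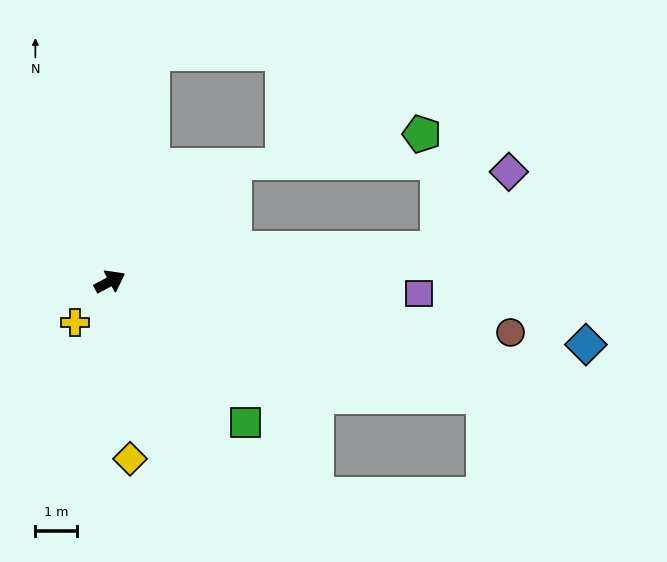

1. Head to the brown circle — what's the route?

turn right 35°, forward 9.6 m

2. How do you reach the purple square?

turn right 30°, forward 7.4 m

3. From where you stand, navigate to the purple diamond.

blocked — turn right 22°, forward 7.9 m, then turn left 42°, forward 2.5 m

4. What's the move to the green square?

turn right 74°, forward 4.7 m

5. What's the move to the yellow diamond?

turn right 112°, forward 4.3 m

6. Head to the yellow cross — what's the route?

turn right 159°, forward 1.3 m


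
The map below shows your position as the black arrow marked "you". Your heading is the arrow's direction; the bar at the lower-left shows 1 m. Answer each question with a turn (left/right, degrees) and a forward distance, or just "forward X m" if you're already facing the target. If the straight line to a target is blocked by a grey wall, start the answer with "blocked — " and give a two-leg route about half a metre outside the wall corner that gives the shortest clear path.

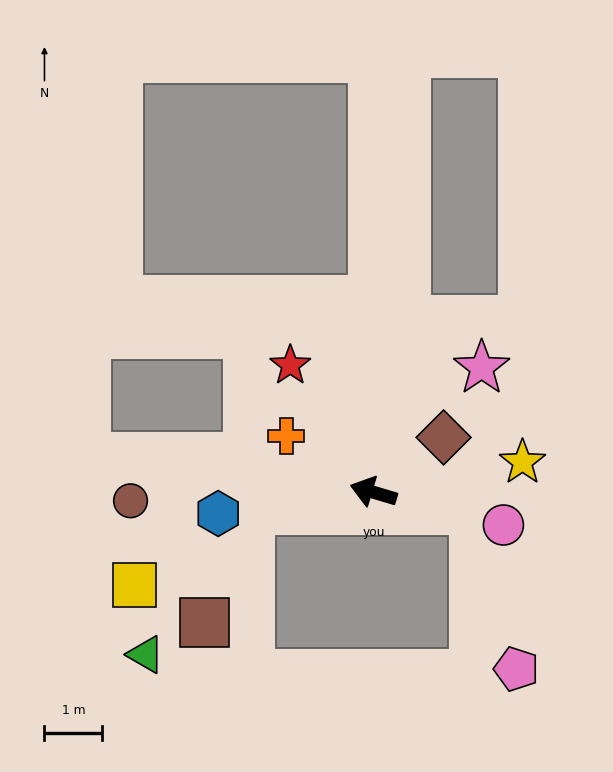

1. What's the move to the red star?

turn right 40°, forward 2.6 m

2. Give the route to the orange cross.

turn right 16°, forward 1.8 m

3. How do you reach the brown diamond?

turn right 125°, forward 1.5 m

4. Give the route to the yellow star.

turn right 152°, forward 2.6 m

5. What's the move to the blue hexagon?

turn left 24°, forward 2.7 m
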